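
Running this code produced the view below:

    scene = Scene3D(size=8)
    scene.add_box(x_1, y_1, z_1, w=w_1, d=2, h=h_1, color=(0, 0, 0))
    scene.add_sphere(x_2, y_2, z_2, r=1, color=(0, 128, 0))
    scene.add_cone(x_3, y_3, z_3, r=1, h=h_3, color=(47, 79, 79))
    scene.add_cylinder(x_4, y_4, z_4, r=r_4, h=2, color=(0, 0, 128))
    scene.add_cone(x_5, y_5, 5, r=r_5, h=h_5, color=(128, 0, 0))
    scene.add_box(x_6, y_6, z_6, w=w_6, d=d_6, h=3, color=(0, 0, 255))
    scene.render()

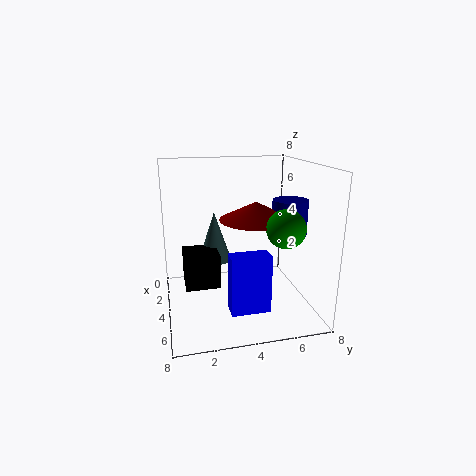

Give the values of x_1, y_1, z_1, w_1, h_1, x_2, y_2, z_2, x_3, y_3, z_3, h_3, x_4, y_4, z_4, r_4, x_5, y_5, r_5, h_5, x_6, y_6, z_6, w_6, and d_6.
x_1 = 2
y_1 = 1
z_1 = 1
w_1 = 2
h_1 = 2
x_2 = 6
y_2 = 6
z_2 = 5
x_3 = 2
y_3 = 3
z_3 = 2
h_3 = 3
x_4 = 4
y_4 = 7
z_4 = 4
r_4 = 1
x_5 = 4
y_5 = 5
r_5 = 2
h_5 = 1
x_6 = 6
y_6 = 3
z_6 = 1
w_6 = 1
d_6 = 2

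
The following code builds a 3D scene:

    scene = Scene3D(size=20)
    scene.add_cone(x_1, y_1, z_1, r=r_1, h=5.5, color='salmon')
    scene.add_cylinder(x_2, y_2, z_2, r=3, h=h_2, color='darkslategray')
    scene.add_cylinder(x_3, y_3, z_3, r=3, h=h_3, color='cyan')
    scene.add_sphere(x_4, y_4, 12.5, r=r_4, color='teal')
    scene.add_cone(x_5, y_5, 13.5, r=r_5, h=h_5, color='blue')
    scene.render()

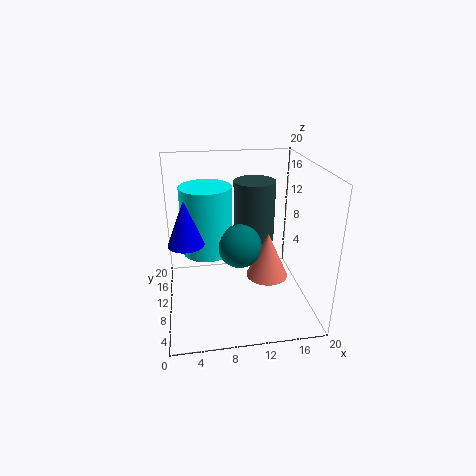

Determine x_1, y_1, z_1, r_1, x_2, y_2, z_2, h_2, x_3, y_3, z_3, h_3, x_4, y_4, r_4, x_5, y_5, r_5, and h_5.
x_1 = 12.5
y_1 = 3.5
z_1 = 8
r_1 = 2.5
x_2 = 13
y_2 = 13.5
z_2 = 8
h_2 = 9
x_3 = 5.5
y_3 = 5.5
z_3 = 11
h_3 = 8
x_4 = 9
y_4 = 3
r_4 = 2.5
x_5 = 3
y_5 = 2.5
r_5 = 2
h_5 = 5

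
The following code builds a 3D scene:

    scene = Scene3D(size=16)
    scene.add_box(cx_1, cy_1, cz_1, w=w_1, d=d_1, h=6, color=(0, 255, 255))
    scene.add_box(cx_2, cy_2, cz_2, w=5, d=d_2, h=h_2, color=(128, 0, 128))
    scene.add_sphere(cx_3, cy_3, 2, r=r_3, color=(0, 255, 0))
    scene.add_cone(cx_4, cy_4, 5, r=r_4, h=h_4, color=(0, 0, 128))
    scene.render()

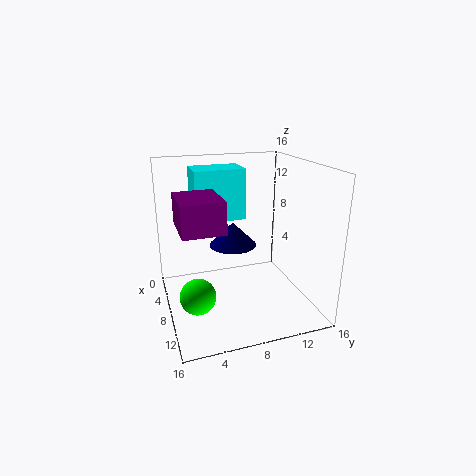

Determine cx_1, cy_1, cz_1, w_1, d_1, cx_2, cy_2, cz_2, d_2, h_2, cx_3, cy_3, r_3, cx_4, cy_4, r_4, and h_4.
cx_1 = 1; cy_1 = 4; cz_1 = 9; w_1 = 4; d_1 = 6; cx_2 = 9; cy_2 = 1; cz_2 = 11; d_2 = 4; h_2 = 3; cx_3 = 9; cy_3 = 3; r_3 = 2; cx_4 = 3; cy_4 = 9; r_4 = 3; h_4 = 3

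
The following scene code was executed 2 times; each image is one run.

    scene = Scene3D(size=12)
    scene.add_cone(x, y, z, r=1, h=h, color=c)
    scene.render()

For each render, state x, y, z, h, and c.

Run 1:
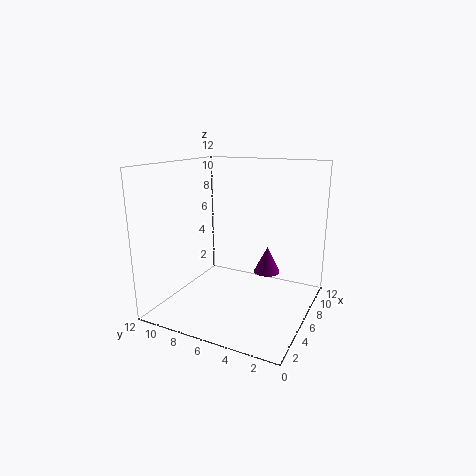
x = 5, y = 3, z = 4, h = 2, c = 'purple'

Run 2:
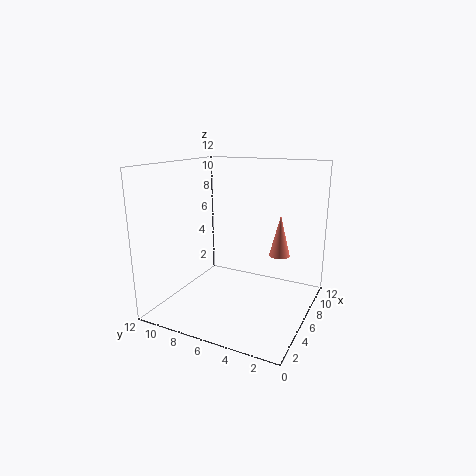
x = 11, y = 4, z = 3, h = 4, c = 'salmon'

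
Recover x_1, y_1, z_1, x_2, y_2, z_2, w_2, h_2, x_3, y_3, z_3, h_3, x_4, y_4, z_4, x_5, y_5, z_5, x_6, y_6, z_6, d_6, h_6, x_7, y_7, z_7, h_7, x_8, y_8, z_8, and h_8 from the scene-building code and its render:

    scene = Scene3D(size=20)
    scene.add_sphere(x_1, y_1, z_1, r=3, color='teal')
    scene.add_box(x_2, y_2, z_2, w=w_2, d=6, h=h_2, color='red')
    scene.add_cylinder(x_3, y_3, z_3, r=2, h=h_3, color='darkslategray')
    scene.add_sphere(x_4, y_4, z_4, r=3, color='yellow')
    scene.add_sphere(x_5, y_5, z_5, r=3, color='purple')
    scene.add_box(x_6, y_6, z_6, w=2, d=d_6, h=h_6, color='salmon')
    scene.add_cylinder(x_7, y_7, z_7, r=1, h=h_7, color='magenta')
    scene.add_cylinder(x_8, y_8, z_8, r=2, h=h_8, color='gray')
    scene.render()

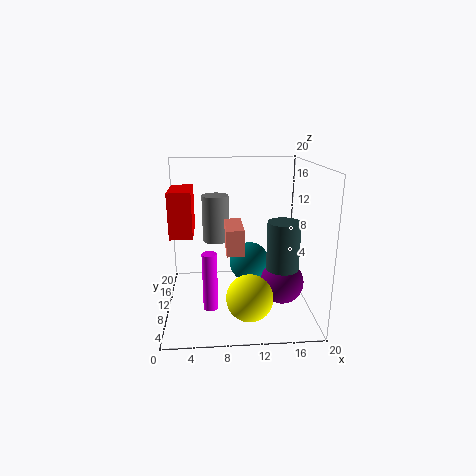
x_1 = 12; y_1 = 13; z_1 = 5; x_2 = 1; y_2 = 7; z_2 = 11; w_2 = 3; h_2 = 6; x_3 = 15; y_3 = 4; z_3 = 8; h_3 = 6; x_4 = 11; y_4 = 4; z_4 = 4; x_5 = 16; y_5 = 8; z_5 = 4; x_6 = 8; y_6 = 1; z_6 = 11; d_6 = 5; h_6 = 3; x_7 = 6; y_7 = 7; z_7 = 1; h_7 = 8; x_8 = 7; y_8 = 15; z_8 = 8; h_8 = 7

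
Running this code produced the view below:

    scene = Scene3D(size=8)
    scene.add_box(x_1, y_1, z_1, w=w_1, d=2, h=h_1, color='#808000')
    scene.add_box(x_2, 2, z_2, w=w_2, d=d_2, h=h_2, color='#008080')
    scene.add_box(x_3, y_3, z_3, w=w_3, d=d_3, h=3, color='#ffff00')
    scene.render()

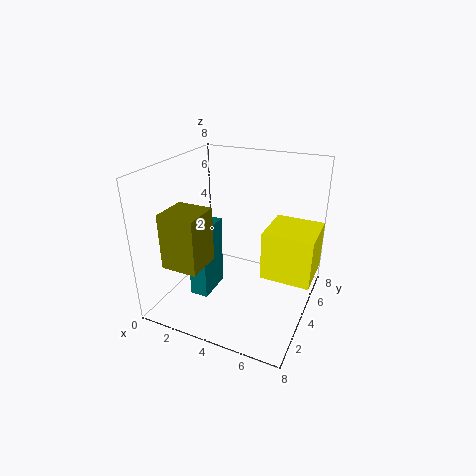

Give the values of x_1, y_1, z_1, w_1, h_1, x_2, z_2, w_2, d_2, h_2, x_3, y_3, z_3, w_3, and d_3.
x_1 = 1
y_1 = 1
z_1 = 3
w_1 = 2
h_1 = 3
x_2 = 2
z_2 = 1
w_2 = 1
d_2 = 2
h_2 = 4
x_3 = 5
y_3 = 5
z_3 = 1
w_3 = 3
d_3 = 3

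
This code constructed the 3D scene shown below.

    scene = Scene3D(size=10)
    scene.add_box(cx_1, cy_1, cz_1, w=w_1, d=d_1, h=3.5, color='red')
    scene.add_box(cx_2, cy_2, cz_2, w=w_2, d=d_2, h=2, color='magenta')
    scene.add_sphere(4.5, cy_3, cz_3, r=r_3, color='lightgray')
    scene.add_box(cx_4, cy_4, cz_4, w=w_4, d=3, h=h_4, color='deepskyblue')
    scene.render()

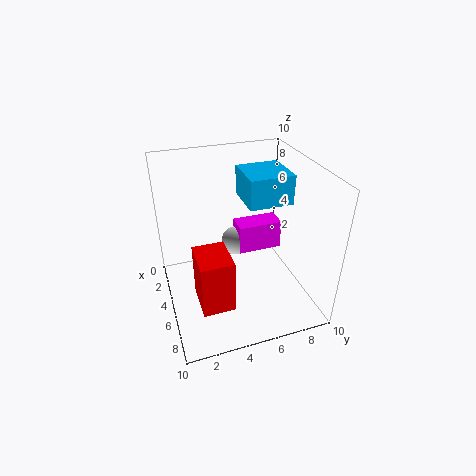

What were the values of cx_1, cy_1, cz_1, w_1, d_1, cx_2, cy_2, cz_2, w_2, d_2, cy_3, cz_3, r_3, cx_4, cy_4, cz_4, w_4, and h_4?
cx_1 = 6.5
cy_1 = 1.5
cz_1 = 2.5
w_1 = 2.5
d_1 = 2
cx_2 = 4
cy_2 = 5
cz_2 = 4
w_2 = 1.5
d_2 = 3
cy_3 = 5
cz_3 = 4.5
r_3 = 1
cx_4 = 3
cy_4 = 5.5
cz_4 = 7.5
w_4 = 3
h_4 = 2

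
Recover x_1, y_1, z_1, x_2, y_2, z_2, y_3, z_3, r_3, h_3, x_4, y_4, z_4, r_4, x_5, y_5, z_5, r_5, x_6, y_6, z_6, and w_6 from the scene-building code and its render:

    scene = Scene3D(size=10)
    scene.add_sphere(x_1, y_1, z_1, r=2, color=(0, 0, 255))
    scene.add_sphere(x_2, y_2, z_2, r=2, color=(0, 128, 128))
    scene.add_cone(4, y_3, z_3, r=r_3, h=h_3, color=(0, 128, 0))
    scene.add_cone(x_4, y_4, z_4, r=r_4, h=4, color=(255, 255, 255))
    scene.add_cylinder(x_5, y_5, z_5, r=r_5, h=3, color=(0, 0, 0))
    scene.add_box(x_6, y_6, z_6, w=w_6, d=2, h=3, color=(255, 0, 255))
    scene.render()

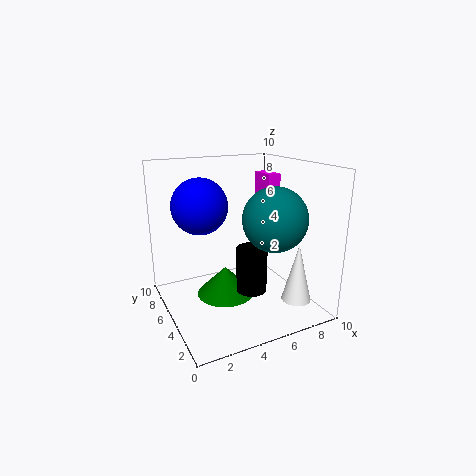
x_1 = 3
y_1 = 7
z_1 = 7
x_2 = 6
y_2 = 2
z_2 = 7
y_3 = 5
z_3 = 1
r_3 = 2
h_3 = 2
x_4 = 8
y_4 = 2
z_4 = 1
r_4 = 1
x_5 = 5
y_5 = 3
z_5 = 2
r_5 = 1
x_6 = 8
y_6 = 6
z_6 = 6
w_6 = 1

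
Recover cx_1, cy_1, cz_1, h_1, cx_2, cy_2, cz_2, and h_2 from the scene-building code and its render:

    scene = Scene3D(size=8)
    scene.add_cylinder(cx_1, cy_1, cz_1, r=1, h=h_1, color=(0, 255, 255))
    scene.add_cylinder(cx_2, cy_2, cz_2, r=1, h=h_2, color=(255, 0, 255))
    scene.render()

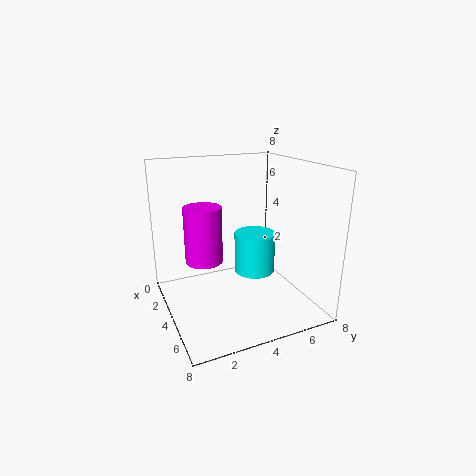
cx_1 = 6; cy_1 = 4; cz_1 = 3; h_1 = 2; cx_2 = 4; cy_2 = 2; cz_2 = 3; h_2 = 3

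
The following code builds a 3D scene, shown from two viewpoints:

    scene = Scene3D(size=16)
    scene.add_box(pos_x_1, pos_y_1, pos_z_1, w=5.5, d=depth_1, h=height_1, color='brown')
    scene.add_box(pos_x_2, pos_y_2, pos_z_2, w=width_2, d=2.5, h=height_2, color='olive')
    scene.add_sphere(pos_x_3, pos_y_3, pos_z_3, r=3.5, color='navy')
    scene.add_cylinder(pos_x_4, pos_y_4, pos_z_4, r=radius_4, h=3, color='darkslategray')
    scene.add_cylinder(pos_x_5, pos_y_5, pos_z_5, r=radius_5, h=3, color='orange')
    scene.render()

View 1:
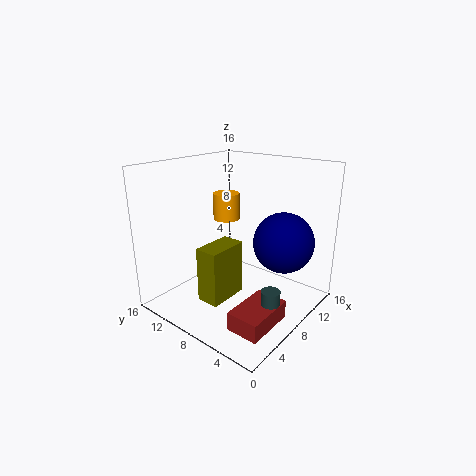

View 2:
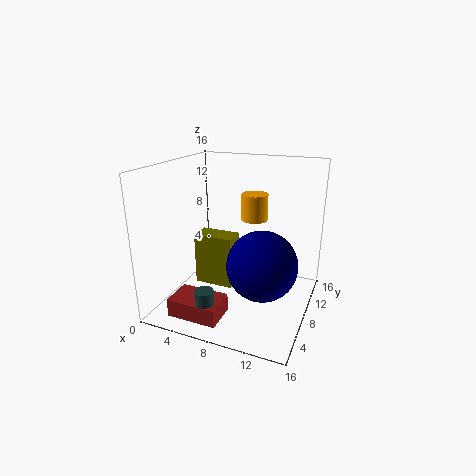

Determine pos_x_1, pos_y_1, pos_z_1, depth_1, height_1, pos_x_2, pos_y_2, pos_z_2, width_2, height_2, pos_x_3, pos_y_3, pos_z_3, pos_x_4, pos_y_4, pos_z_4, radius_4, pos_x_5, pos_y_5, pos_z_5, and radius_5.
pos_x_1 = 2.5
pos_y_1 = 1.5
pos_z_1 = 0.5
depth_1 = 3.5
height_1 = 2
pos_x_2 = 3
pos_y_2 = 7
pos_z_2 = 2
width_2 = 4.5
height_2 = 6
pos_x_3 = 12
pos_y_3 = 4.5
pos_z_3 = 7
pos_x_4 = 6.5
pos_y_4 = 2.5
pos_z_4 = 1
radius_4 = 1
pos_x_5 = 9
pos_y_5 = 10.5
pos_z_5 = 9.5
radius_5 = 1.5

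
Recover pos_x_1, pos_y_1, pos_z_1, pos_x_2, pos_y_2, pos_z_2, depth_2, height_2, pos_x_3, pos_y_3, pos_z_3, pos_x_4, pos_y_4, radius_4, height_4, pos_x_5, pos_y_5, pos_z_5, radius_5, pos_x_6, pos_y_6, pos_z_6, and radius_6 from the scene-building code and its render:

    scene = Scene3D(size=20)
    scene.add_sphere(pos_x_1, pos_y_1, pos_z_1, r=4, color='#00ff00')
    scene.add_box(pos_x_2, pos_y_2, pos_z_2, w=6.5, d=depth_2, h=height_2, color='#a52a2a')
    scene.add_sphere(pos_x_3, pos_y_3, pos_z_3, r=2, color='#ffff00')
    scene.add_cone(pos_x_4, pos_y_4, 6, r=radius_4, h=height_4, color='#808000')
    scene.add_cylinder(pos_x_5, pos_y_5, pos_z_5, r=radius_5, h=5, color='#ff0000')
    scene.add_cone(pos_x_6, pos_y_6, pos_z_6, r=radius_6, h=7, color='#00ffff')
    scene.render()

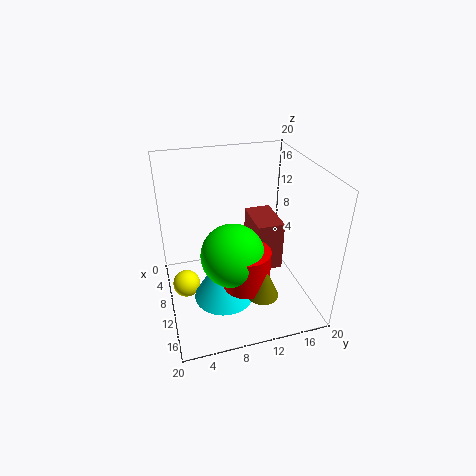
pos_x_1 = 14.5; pos_y_1 = 8; pos_z_1 = 10.5; pos_x_2 = 3.5; pos_y_2 = 13; pos_z_2 = 3.5; depth_2 = 4; height_2 = 7.5; pos_x_3 = 8; pos_y_3 = 2.5; pos_z_3 = 2; pos_x_4 = 17.5; pos_y_4 = 11; radius_4 = 2; height_4 = 4.5; pos_x_5 = 15.5; pos_y_5 = 9.5; pos_z_5 = 6.5; radius_5 = 3; pos_x_6 = 13.5; pos_y_6 = 7; pos_z_6 = 3.5; radius_6 = 4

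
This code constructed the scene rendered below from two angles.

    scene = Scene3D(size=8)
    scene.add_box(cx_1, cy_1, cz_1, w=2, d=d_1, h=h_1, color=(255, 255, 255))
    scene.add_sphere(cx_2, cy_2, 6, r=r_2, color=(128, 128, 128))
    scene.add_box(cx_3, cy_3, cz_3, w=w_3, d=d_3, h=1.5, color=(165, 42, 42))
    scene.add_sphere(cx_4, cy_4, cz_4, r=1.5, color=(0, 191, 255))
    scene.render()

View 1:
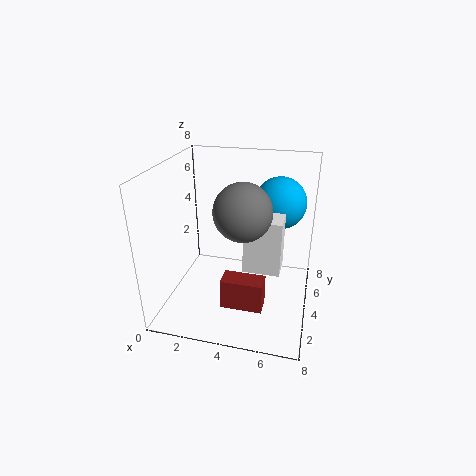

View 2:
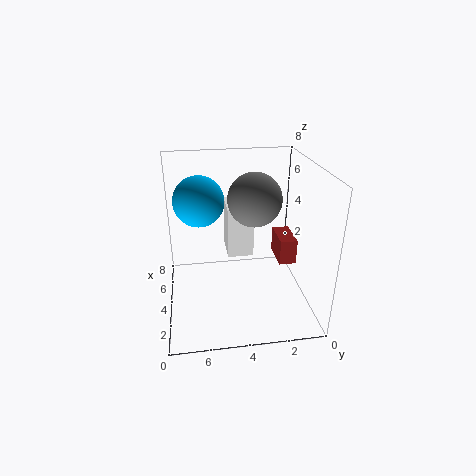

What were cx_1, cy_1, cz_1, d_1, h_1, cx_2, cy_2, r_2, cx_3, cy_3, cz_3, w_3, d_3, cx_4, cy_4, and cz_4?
cx_1 = 4.5
cy_1 = 3
cz_1 = 2.5
d_1 = 1.5
h_1 = 3
cx_2 = 4.5
cy_2 = 3
r_2 = 1.5
cx_3 = 4
cy_3 = 0.5
cz_3 = 2
w_3 = 2
d_3 = 1
cx_4 = 6
cy_4 = 6
cz_4 = 5.5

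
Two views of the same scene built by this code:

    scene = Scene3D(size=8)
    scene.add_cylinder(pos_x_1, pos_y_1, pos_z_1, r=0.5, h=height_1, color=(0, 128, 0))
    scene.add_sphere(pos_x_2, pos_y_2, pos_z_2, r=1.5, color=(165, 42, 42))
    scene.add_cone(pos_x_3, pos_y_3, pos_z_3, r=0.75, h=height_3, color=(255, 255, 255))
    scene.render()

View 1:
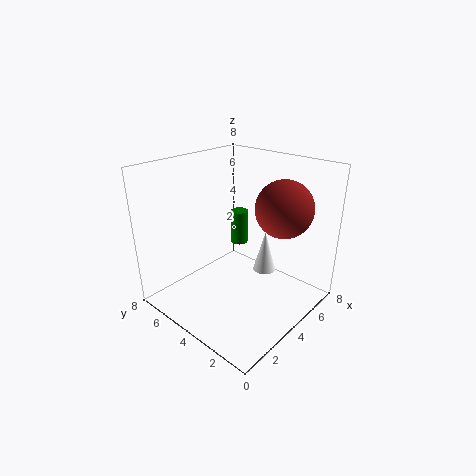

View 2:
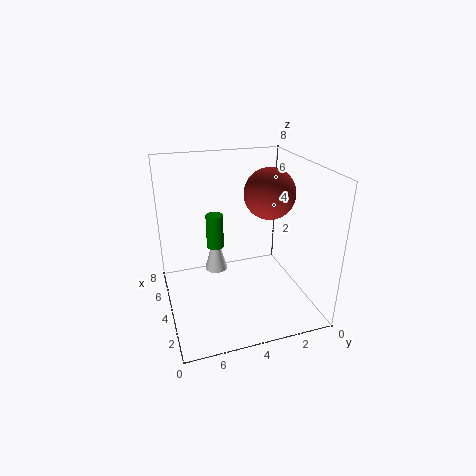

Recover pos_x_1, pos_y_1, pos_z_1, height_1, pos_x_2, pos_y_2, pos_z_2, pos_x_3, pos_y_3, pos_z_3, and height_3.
pos_x_1 = 5.25; pos_y_1 = 5; pos_z_1 = 3; height_1 = 2; pos_x_2 = 5; pos_y_2 = 1.75; pos_z_2 = 6; pos_x_3 = 7.25; pos_y_3 = 4.5; pos_z_3 = 0.25; height_3 = 2.75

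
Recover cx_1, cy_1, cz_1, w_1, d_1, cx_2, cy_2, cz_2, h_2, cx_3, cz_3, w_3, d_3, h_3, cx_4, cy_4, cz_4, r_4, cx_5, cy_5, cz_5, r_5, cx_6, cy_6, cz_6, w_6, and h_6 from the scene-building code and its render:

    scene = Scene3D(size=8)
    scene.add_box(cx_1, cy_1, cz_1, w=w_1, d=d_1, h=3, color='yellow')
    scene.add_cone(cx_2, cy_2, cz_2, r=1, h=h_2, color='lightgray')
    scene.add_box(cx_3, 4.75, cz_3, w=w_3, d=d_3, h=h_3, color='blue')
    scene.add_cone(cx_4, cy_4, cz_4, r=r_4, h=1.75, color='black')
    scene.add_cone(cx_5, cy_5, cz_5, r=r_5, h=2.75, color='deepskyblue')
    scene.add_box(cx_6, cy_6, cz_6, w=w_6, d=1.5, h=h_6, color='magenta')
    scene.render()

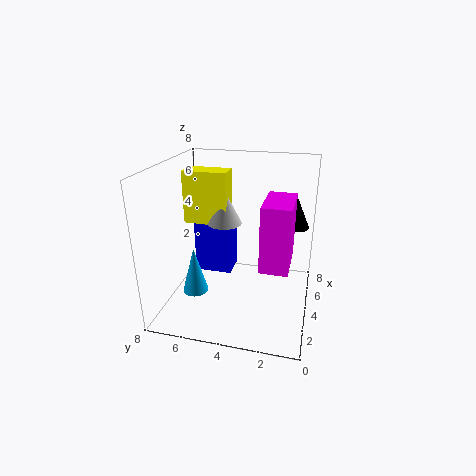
cx_1 = 4.25; cy_1 = 4.75; cz_1 = 4.5; w_1 = 1.25; d_1 = 2.5; cx_2 = 4.75; cy_2 = 5; cz_2 = 4.5; h_2 = 2; cx_3 = 5; cz_3 = 1; w_3 = 1.75; d_3 = 2.25; h_3 = 3.25; cx_4 = 5.75; cy_4 = 1; cz_4 = 4.25; r_4 = 0.75; cx_5 = 3.5; cy_5 = 6.5; cz_5 = 0.5; r_5 = 0.75; cx_6 = 2.25; cy_6 = 1; cz_6 = 3; w_6 = 2.75; h_6 = 3.5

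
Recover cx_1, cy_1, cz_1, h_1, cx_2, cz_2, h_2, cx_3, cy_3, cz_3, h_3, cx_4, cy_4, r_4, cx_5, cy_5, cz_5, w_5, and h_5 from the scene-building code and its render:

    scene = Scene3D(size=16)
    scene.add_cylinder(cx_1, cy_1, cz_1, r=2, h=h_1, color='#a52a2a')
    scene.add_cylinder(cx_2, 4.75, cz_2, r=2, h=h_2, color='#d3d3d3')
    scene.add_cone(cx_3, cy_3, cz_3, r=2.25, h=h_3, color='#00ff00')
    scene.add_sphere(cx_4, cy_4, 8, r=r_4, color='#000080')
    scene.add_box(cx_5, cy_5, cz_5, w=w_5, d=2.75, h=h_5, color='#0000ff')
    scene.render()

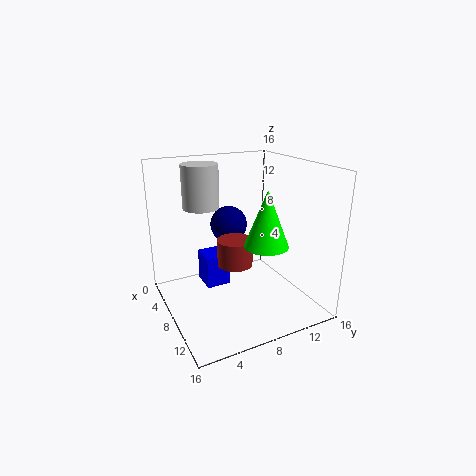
cx_1 = 7.75; cy_1 = 7.75; cz_1 = 4.75; h_1 = 3; cx_2 = 5.5; cz_2 = 11.25; h_2 = 4.75; cx_3 = 12.25; cy_3 = 9; cz_3 = 8.5; h_3 = 5.75; cx_4 = 3.5; cy_4 = 9; r_4 = 2.25; cx_5 = 3.75; cy_5 = 4.75; cz_5 = 1.75; w_5 = 3; h_5 = 3.75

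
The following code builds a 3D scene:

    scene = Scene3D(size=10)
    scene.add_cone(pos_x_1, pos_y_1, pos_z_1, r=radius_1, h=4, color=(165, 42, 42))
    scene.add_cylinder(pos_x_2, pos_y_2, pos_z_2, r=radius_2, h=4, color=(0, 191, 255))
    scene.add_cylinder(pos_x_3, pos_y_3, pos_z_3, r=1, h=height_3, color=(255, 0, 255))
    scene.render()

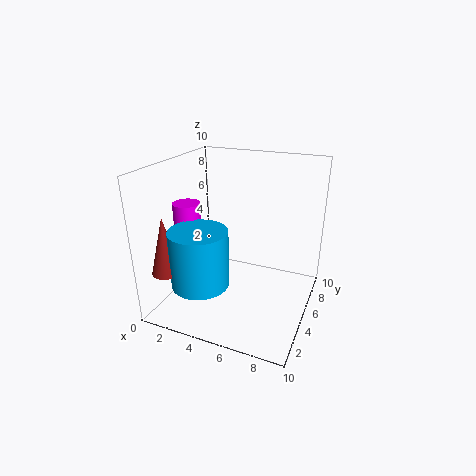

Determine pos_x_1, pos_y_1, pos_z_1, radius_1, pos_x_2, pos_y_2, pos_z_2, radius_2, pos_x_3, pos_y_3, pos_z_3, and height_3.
pos_x_1 = 1
pos_y_1 = 2
pos_z_1 = 3
radius_1 = 1
pos_x_2 = 3
pos_y_2 = 3
pos_z_2 = 2
radius_2 = 2
pos_x_3 = 1
pos_y_3 = 5
pos_z_3 = 5
height_3 = 2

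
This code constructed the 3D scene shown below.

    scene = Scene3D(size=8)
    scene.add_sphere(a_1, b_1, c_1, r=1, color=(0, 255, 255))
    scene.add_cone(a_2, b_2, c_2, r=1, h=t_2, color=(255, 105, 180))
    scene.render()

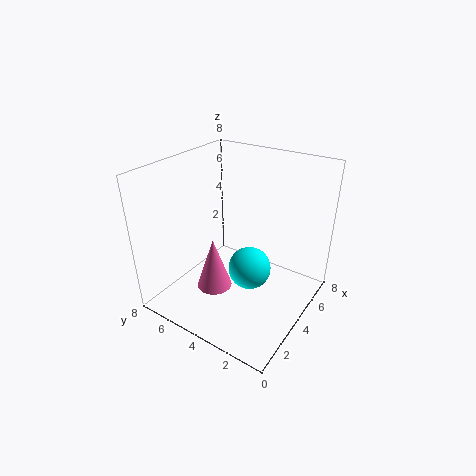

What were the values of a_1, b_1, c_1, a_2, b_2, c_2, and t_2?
a_1 = 2
b_1 = 2
c_1 = 4
a_2 = 3
b_2 = 5
c_2 = 1
t_2 = 3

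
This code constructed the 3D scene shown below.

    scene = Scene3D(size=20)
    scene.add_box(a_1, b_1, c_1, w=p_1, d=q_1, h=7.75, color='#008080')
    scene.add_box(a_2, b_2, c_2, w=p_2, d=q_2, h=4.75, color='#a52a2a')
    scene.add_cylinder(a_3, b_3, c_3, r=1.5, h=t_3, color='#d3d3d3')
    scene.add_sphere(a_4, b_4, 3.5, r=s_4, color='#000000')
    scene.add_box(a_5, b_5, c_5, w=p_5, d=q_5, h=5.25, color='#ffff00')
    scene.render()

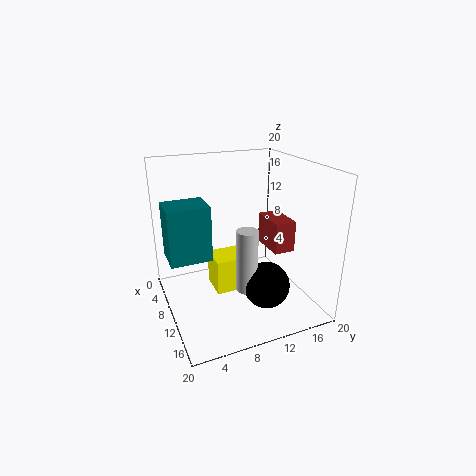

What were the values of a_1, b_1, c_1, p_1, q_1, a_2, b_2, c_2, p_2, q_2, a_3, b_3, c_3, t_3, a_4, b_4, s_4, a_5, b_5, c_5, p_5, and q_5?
a_1 = 5.25
b_1 = 0.5
c_1 = 7.25
p_1 = 4.75
q_1 = 5.75
a_2 = 4.5
b_2 = 16
c_2 = 6.25
p_2 = 5.75
q_2 = 3.25
a_3 = 12
b_3 = 10.5
c_3 = 2.75
t_3 = 9
a_4 = 13.25
b_4 = 13
s_4 = 3.25
a_5 = 4.5
b_5 = 7.25
c_5 = 0.75
p_5 = 4.5
q_5 = 5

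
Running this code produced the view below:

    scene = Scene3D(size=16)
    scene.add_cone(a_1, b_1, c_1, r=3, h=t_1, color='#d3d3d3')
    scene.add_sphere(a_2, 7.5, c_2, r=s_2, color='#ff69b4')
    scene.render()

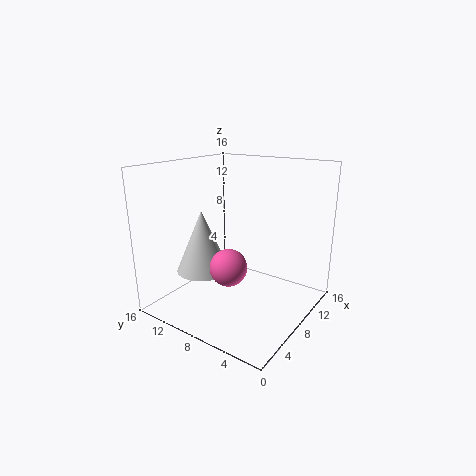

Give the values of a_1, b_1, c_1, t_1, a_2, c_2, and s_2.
a_1 = 6; b_1 = 11.5; c_1 = 4; t_1 = 7; a_2 = 5.5; c_2 = 5.5; s_2 = 2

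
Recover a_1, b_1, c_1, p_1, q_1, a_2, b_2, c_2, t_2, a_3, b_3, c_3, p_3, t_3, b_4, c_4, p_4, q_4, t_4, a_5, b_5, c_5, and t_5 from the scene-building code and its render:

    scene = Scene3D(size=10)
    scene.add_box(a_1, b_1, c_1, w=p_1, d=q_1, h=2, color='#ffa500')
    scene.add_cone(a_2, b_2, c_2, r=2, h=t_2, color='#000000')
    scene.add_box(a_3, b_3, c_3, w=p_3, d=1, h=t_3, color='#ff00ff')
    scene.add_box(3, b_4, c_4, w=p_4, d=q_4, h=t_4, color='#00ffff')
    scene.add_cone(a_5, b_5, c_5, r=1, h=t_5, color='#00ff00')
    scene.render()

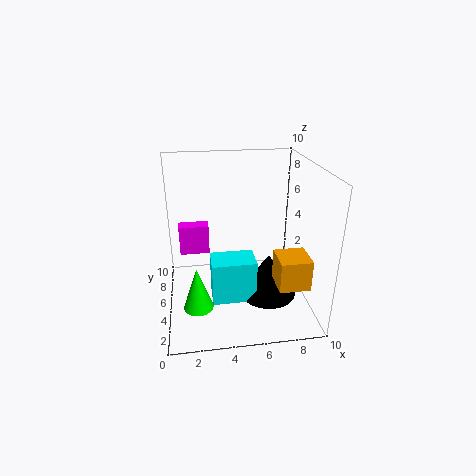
a_1 = 7, b_1 = 1, c_1 = 3, p_1 = 2, q_1 = 2, a_2 = 7, b_2 = 4, c_2 = 1, t_2 = 3, a_3 = 1, b_3 = 5, c_3 = 4, p_3 = 2, t_3 = 2, b_4 = 3, c_4 = 1, p_4 = 3, q_4 = 2, t_4 = 3, a_5 = 2, b_5 = 3, c_5 = 1, t_5 = 3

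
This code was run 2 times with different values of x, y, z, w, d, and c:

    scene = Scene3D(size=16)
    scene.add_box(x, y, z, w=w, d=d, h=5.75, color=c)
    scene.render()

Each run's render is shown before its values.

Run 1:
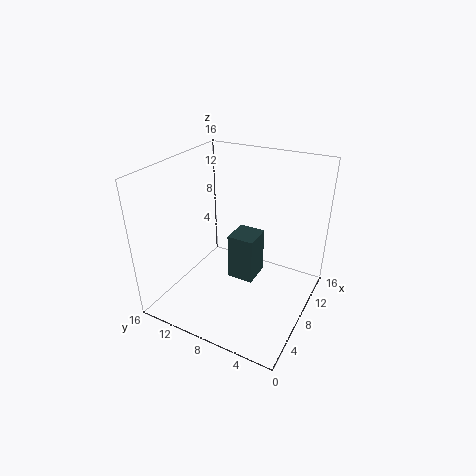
x = 9.5
y = 7
z = 1
w = 3.5
d = 3.25
c = 'darkslategray'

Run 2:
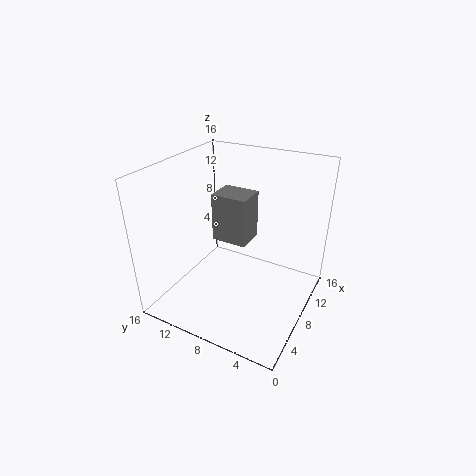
x = 9
y = 7.75
z = 6.25
w = 3.5
d = 4.25
c = 'gray'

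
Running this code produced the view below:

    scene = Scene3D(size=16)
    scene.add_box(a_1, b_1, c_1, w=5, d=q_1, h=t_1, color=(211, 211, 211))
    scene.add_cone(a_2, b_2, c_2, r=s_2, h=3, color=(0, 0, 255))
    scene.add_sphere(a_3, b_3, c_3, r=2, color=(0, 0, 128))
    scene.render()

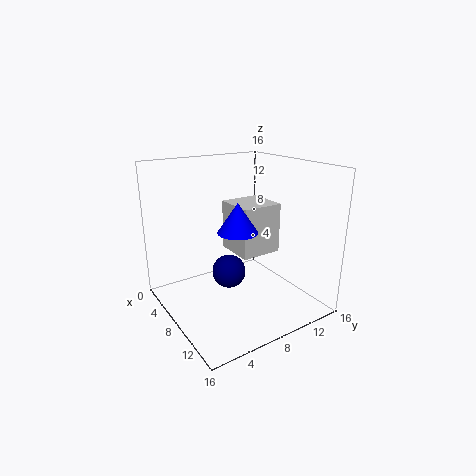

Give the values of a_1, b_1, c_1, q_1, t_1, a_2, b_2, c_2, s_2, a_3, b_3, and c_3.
a_1 = 3; b_1 = 9; c_1 = 5; q_1 = 5; t_1 = 6; a_2 = 11; b_2 = 6; c_2 = 10; s_2 = 2; a_3 = 6; b_3 = 8; c_3 = 3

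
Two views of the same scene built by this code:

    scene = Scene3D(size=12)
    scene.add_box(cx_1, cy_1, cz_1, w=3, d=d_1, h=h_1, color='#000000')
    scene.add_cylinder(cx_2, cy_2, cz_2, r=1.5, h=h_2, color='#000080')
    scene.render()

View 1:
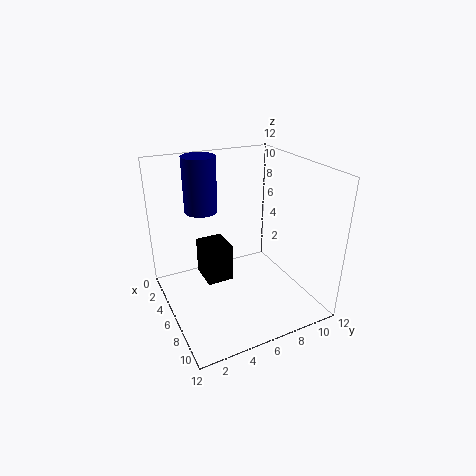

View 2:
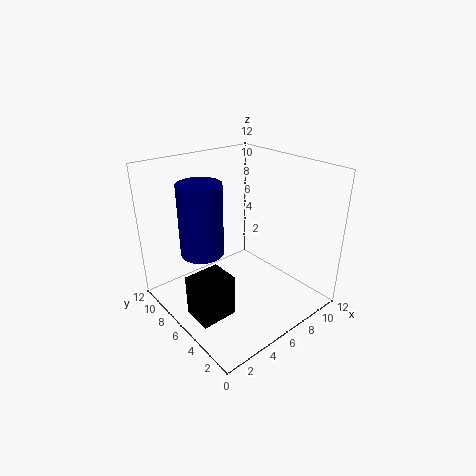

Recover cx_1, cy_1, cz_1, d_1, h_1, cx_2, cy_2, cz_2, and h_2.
cx_1 = 1, cy_1 = 4, cz_1 = 0.5, d_1 = 2.5, h_1 = 3.5, cx_2 = 1.5, cy_2 = 4.5, cz_2 = 7, h_2 = 5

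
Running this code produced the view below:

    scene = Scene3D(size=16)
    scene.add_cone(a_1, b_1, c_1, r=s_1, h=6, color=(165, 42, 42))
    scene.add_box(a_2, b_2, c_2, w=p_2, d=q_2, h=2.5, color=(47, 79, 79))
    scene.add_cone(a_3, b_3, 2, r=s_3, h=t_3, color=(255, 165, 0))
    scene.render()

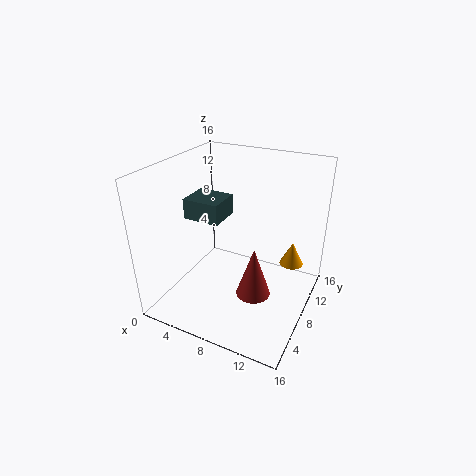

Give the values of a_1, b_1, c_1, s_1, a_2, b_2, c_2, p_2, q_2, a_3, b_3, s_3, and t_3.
a_1 = 10
b_1 = 8
c_1 = 1
s_1 = 2
a_2 = 0.5
b_2 = 8.5
c_2 = 8.5
p_2 = 4.5
q_2 = 4
a_3 = 12.5
b_3 = 14.5
s_3 = 1.5
t_3 = 3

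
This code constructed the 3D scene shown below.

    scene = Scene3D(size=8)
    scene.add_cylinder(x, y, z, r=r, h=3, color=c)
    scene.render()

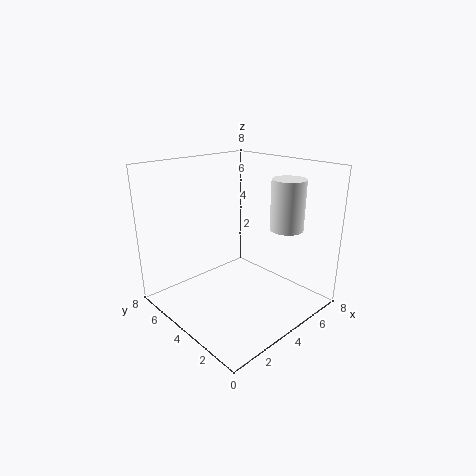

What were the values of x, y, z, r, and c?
x = 7, y = 3, z = 4, r = 1, c = 'white'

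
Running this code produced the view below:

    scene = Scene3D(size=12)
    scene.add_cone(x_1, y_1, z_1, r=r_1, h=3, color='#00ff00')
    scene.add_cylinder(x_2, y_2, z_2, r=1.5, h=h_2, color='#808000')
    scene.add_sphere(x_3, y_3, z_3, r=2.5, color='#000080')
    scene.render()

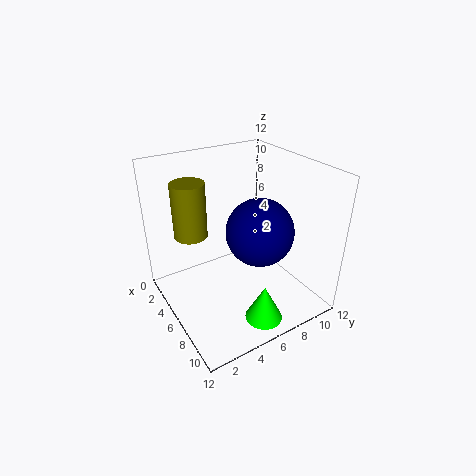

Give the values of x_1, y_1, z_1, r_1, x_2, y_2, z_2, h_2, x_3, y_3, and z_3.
x_1 = 10; y_1 = 6; z_1 = 0.5; r_1 = 1.5; x_2 = 2; y_2 = 3.5; z_2 = 5; h_2 = 5; x_3 = 9; y_3 = 6; z_3 = 8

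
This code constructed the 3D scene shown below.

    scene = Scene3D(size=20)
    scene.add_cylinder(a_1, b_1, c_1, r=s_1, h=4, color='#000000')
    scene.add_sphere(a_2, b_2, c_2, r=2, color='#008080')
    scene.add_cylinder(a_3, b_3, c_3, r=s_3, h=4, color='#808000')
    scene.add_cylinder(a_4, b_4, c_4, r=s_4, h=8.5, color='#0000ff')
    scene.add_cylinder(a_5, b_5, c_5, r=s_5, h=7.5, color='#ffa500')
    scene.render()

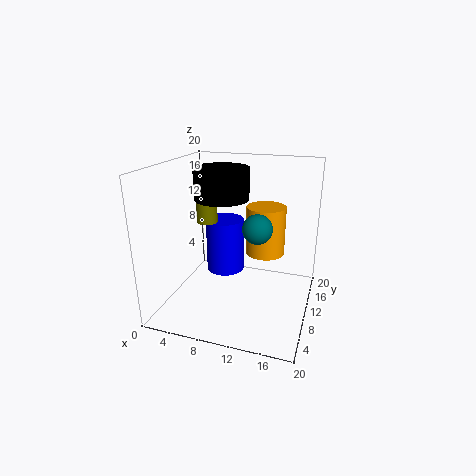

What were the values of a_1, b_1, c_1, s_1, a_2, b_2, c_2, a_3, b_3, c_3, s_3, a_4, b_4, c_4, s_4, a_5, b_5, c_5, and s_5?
a_1 = 8.5
b_1 = 8
c_1 = 16
s_1 = 3.5
a_2 = 13
b_2 = 9
c_2 = 12
a_3 = 5
b_3 = 11
c_3 = 11.5
s_3 = 1.5
a_4 = 6
b_4 = 15.5
c_4 = 2
s_4 = 3
a_5 = 12.5
b_5 = 16
c_5 = 5.5
s_5 = 3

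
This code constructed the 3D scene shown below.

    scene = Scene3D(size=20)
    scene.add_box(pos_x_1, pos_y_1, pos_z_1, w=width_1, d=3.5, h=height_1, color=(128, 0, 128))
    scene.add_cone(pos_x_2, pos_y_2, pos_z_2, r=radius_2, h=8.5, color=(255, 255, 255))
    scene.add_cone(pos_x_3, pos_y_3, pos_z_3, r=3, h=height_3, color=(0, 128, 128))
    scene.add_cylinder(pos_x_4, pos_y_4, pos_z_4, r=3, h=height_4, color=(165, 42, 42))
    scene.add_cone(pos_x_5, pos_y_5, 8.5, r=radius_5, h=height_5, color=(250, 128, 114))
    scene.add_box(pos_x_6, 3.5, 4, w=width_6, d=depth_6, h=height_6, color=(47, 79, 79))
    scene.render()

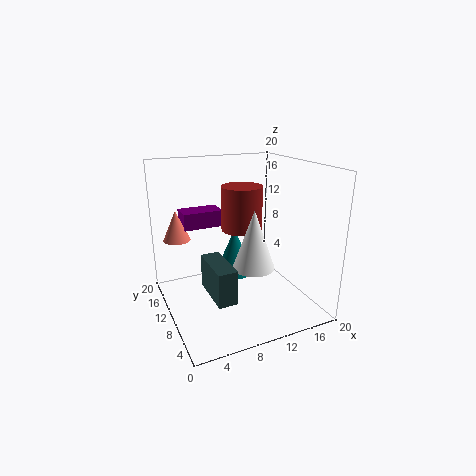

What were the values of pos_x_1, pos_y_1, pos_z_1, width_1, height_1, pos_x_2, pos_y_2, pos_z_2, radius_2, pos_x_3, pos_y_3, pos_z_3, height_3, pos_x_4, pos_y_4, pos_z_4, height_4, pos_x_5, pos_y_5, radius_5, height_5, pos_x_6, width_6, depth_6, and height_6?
pos_x_1 = 4, pos_y_1 = 15.5, pos_z_1 = 10, width_1 = 6, height_1 = 2.5, pos_x_2 = 12, pos_y_2 = 9, pos_z_2 = 5.5, radius_2 = 3, pos_x_3 = 11.5, pos_y_3 = 14.5, pos_z_3 = 2.5, height_3 = 7, pos_x_4 = 12, pos_y_4 = 13, pos_z_4 = 10, height_4 = 6.5, pos_x_5 = 3, pos_y_5 = 16.5, radius_5 = 2, height_5 = 4.5, pos_x_6 = 4.5, width_6 = 2.5, depth_6 = 6.5, height_6 = 4.5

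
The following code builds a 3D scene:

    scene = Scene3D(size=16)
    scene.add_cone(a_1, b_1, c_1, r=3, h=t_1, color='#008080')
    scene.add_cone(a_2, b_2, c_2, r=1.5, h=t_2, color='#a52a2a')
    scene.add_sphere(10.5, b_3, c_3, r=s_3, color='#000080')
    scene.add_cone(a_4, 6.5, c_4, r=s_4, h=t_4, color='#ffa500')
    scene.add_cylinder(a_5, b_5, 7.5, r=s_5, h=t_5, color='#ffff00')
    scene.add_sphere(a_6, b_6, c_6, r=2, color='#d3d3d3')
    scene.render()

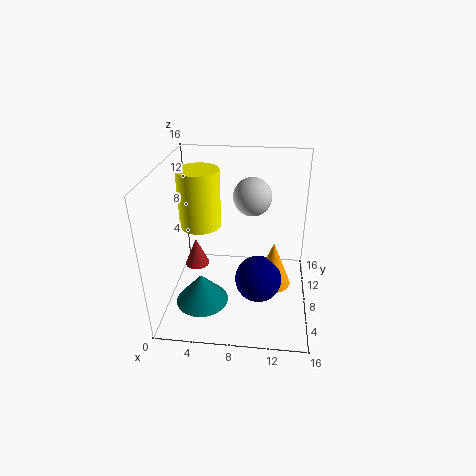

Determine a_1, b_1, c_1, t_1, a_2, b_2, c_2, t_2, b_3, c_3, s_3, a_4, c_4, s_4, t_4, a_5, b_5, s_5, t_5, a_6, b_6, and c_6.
a_1 = 4
b_1 = 6
c_1 = 0.5
t_1 = 3.5
a_2 = 2.5
b_2 = 10.5
c_2 = 2.5
t_2 = 3.5
b_3 = 5.5
c_3 = 4.5
s_3 = 2.5
a_4 = 12
c_4 = 3.5
s_4 = 2
t_4 = 5
a_5 = 3
b_5 = 11.5
s_5 = 2.5
t_5 = 7
a_6 = 9.5
b_6 = 8
c_6 = 13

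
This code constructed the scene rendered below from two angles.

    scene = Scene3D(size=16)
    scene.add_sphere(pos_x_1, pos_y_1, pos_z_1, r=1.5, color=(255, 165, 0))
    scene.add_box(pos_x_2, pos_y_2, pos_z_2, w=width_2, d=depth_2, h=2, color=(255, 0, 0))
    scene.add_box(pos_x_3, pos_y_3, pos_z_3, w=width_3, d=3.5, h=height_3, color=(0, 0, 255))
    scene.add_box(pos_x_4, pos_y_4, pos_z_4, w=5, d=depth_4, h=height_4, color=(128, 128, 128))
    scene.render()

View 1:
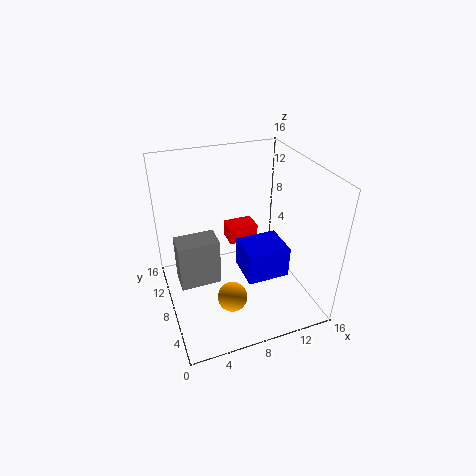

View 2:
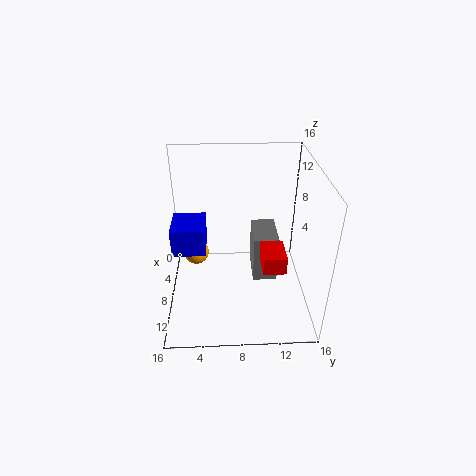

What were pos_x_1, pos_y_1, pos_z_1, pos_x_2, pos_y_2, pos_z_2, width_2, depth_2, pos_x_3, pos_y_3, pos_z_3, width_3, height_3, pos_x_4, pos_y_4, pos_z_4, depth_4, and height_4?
pos_x_1 = 5.5
pos_y_1 = 3
pos_z_1 = 4.5
pos_x_2 = 8
pos_y_2 = 10.5
pos_z_2 = 5.5
width_2 = 3.5
depth_2 = 2.5
pos_x_3 = 6.5
pos_y_3 = 1
pos_z_3 = 7.5
width_3 = 4
height_3 = 3
pos_x_4 = 1.5
pos_y_4 = 10
pos_z_4 = 0.5
depth_4 = 3
height_4 = 6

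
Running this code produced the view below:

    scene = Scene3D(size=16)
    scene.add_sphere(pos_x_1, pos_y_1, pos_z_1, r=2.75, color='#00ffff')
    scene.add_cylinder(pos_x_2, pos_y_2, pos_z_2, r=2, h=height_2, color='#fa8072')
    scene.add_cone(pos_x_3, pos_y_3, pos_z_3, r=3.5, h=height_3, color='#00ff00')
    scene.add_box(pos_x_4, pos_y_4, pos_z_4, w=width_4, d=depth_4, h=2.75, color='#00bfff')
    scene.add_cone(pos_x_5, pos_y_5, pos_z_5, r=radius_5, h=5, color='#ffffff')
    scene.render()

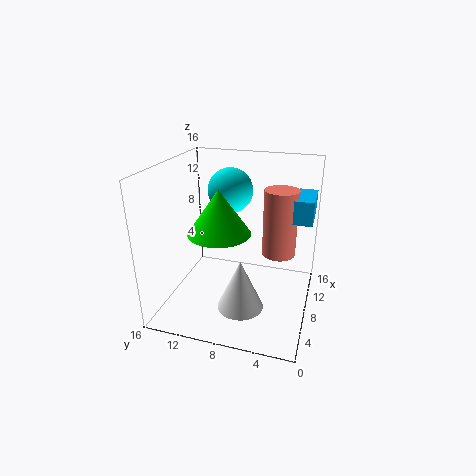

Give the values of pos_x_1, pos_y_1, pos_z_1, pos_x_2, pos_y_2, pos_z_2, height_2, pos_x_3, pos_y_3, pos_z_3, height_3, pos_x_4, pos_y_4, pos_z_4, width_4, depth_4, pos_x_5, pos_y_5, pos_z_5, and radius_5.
pos_x_1 = 13, pos_y_1 = 10.5, pos_z_1 = 11.75, pos_x_2 = 11.75, pos_y_2 = 4, pos_z_2 = 4.75, height_2 = 8, pos_x_3 = 7.5, pos_y_3 = 10, pos_z_3 = 8.5, height_3 = 5, pos_x_4 = 10.5, pos_y_4 = 0.25, pos_z_4 = 9.25, width_4 = 5, depth_4 = 2.25, pos_x_5 = 2.25, pos_y_5 = 6, pos_z_5 = 3.5, radius_5 = 2.25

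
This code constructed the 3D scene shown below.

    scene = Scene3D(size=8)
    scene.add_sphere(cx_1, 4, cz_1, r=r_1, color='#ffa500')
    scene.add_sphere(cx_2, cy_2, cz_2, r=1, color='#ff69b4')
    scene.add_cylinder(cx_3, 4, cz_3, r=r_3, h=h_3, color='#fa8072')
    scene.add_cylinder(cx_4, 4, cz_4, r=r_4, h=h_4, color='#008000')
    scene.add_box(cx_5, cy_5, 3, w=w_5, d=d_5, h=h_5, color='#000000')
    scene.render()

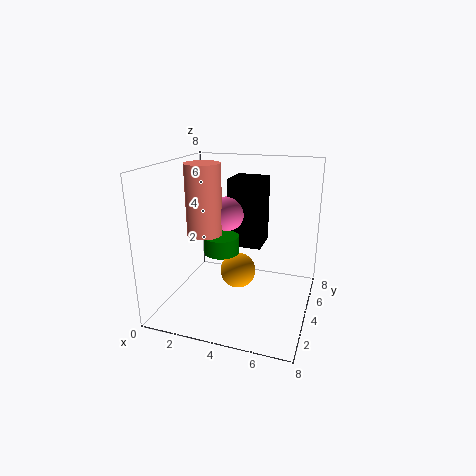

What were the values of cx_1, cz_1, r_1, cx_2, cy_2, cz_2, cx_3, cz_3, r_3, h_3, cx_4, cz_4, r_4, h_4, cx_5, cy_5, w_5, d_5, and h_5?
cx_1 = 4, cz_1 = 2, r_1 = 1, cx_2 = 3, cy_2 = 5, cz_2 = 5, cx_3 = 2, cz_3 = 4, r_3 = 1, h_3 = 4, cx_4 = 3, cz_4 = 3, r_4 = 1, h_4 = 1, cx_5 = 3, cy_5 = 5, w_5 = 2, d_5 = 2, h_5 = 4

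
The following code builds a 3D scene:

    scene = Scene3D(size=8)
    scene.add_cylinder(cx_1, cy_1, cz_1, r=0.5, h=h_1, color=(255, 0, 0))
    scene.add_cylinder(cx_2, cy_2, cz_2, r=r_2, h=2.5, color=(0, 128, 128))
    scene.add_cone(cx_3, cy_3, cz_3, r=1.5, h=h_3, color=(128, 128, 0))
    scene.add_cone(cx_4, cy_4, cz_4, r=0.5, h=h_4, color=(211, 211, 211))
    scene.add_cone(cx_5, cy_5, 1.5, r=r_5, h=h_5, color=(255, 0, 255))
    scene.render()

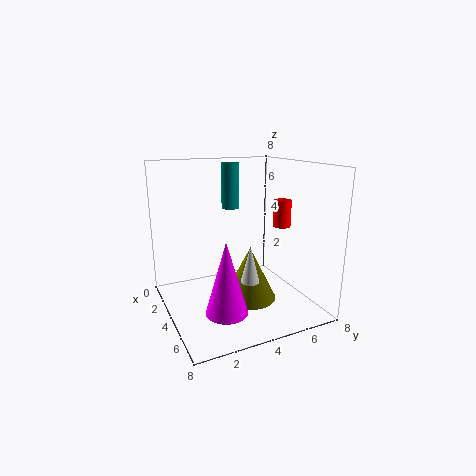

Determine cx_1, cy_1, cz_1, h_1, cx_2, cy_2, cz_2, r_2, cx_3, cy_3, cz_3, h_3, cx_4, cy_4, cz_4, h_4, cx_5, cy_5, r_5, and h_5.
cx_1 = 4.5; cy_1 = 6.5; cz_1 = 4.5; h_1 = 1.5; cx_2 = 3; cy_2 = 4; cz_2 = 5.5; r_2 = 0.5; cx_3 = 4.5; cy_3 = 4.5; cz_3 = 0.5; h_3 = 3; cx_4 = 5.5; cy_4 = 4; cz_4 = 2; h_4 = 2; cx_5 = 7; cy_5 = 2; r_5 = 1; h_5 = 3.5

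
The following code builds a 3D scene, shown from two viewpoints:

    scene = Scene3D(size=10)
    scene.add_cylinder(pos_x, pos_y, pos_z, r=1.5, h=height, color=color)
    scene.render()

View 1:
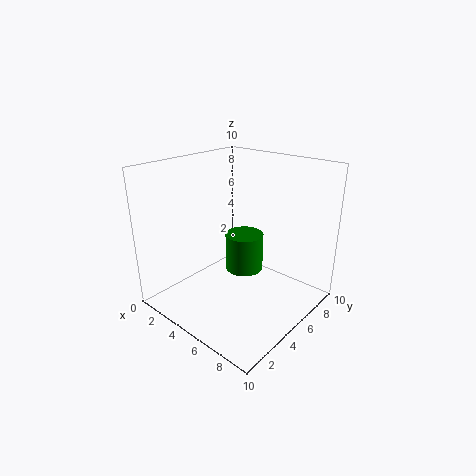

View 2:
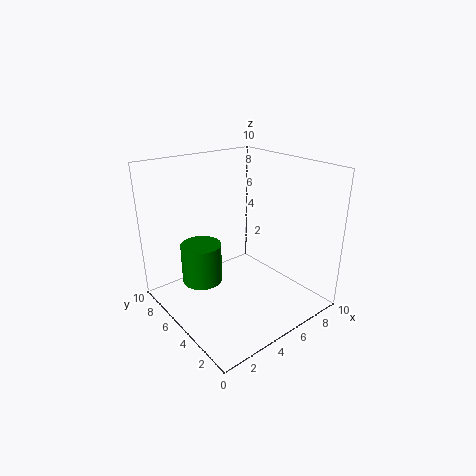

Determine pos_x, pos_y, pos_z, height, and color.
pos_x = 3.5, pos_y = 7.5, pos_z = 1, height = 3, color = 'green'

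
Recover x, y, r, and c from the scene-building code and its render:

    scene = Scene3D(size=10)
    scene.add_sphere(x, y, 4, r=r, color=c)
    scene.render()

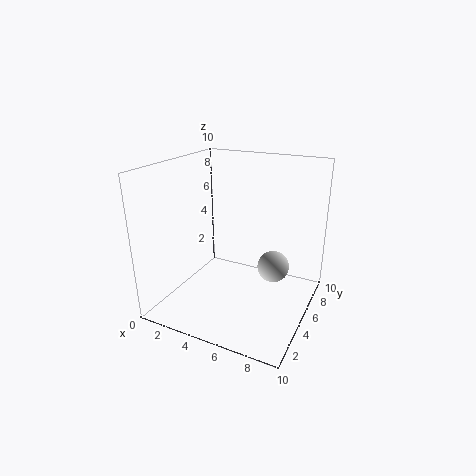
x = 8, y = 4, r = 1, c = 'lightgray'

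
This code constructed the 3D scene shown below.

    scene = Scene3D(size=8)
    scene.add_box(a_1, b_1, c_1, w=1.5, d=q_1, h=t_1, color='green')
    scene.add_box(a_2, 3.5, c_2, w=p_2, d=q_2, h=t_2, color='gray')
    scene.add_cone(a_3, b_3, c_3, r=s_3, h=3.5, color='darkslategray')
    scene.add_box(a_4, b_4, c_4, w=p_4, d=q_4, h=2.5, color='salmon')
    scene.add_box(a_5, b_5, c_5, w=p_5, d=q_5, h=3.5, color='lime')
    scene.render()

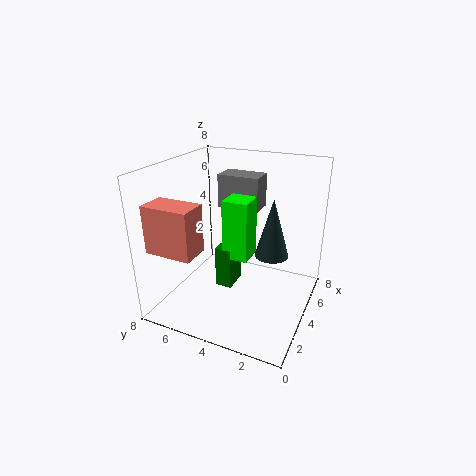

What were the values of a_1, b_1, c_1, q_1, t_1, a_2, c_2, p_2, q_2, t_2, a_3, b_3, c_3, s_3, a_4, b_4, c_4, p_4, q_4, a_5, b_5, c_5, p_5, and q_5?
a_1 = 4; b_1 = 4.5; c_1 = 0.5; q_1 = 1; t_1 = 2.5; a_2 = 5.5; c_2 = 5; p_2 = 1.5; q_2 = 2.5; t_2 = 2; a_3 = 5.5; b_3 = 2.5; c_3 = 2.5; s_3 = 1; a_4 = 0.5; b_4 = 5; c_4 = 4; p_4 = 1.5; q_4 = 2.5; a_5 = 4; b_5 = 3.5; c_5 = 2.5; p_5 = 1.5; q_5 = 1.5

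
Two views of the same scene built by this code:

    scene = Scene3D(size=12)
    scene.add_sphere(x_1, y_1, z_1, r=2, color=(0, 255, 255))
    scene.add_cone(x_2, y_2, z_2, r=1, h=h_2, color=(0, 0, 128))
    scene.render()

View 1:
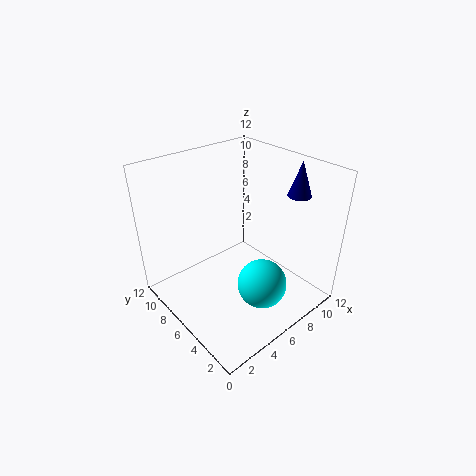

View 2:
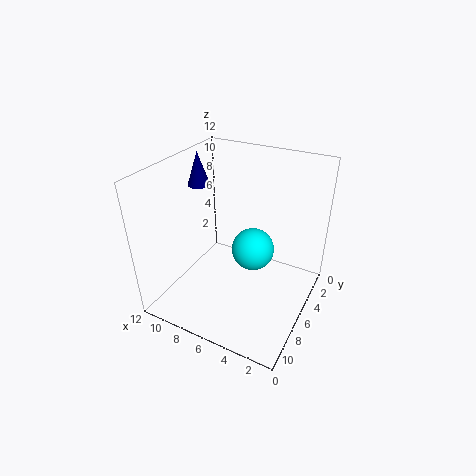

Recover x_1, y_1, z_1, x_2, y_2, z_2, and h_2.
x_1 = 6, y_1 = 3, z_1 = 3, x_2 = 11, y_2 = 4, z_2 = 9, h_2 = 3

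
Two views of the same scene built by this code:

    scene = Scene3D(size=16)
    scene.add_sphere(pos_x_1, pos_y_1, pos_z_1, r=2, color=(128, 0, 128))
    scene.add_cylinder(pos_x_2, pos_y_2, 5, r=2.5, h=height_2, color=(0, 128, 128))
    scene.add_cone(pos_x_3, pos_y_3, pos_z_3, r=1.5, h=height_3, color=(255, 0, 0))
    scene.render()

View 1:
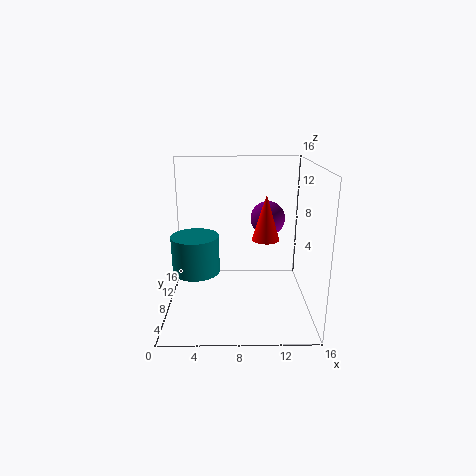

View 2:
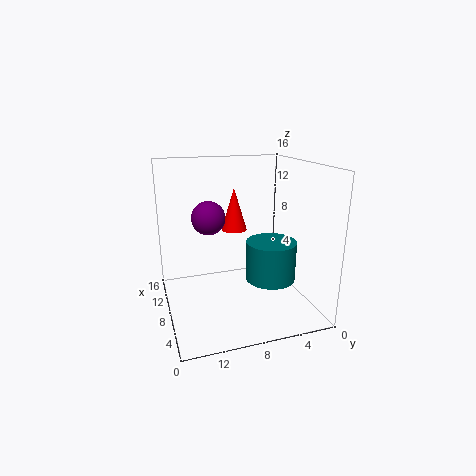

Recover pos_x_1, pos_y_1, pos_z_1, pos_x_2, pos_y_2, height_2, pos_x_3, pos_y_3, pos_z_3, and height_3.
pos_x_1 = 11.5, pos_y_1 = 10.5, pos_z_1 = 9.5, pos_x_2 = 3.5, pos_y_2 = 6, height_2 = 4, pos_x_3 = 11, pos_y_3 = 7.5, pos_z_3 = 8, height_3 = 5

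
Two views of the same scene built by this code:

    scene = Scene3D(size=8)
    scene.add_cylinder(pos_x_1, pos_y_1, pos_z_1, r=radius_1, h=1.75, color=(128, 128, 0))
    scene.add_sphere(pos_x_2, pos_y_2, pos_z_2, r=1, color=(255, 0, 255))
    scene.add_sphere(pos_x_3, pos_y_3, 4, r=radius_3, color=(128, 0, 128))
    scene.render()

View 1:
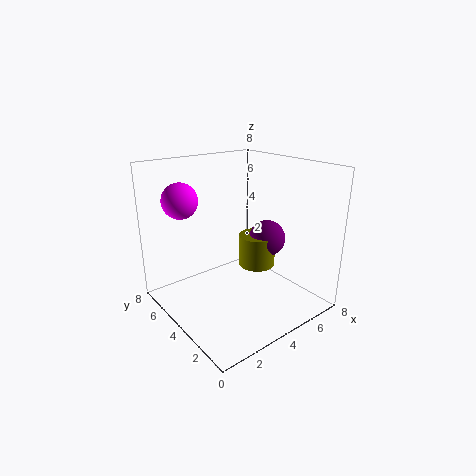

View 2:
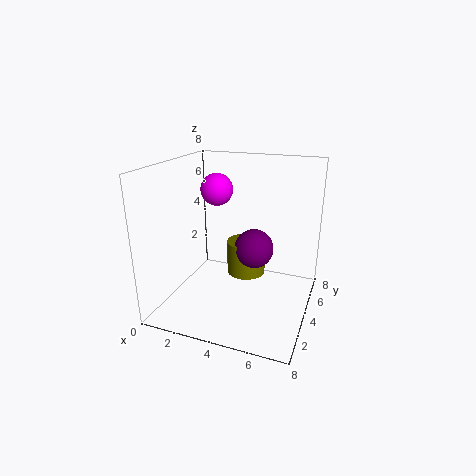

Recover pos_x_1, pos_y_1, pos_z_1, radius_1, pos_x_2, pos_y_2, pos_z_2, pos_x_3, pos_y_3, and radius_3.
pos_x_1 = 4.75
pos_y_1 = 3.25
pos_z_1 = 2.5
radius_1 = 1
pos_x_2 = 1.75
pos_y_2 = 6.25
pos_z_2 = 6
pos_x_3 = 5.25
pos_y_3 = 3
radius_3 = 1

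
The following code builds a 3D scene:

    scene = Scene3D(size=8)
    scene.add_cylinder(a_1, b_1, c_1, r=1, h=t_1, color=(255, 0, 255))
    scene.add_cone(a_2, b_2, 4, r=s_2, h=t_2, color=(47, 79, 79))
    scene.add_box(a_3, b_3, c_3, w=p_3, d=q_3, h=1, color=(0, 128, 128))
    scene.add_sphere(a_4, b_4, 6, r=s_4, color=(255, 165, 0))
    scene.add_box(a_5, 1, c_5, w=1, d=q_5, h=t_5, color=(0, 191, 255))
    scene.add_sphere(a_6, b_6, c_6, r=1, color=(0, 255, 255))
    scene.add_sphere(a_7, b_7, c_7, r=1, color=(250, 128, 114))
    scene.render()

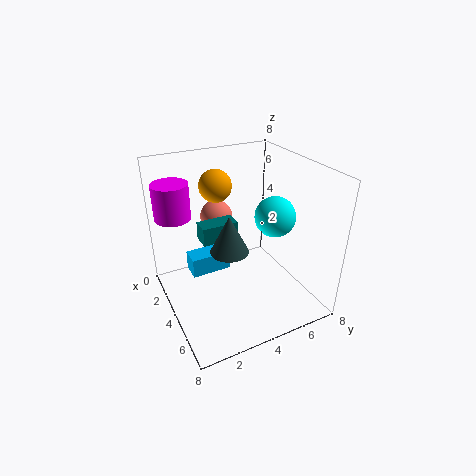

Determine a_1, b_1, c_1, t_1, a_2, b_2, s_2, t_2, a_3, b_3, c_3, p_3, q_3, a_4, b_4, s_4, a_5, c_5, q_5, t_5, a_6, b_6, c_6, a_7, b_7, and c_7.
a_1 = 2
b_1 = 1
c_1 = 5
t_1 = 2
a_2 = 5
b_2 = 3
s_2 = 1
t_2 = 2
a_3 = 3
b_3 = 2
c_3 = 4
p_3 = 1
q_3 = 2
a_4 = 1
b_4 = 4
s_4 = 1
a_5 = 4
c_5 = 3
q_5 = 2
t_5 = 1
a_6 = 6
b_6 = 5
c_6 = 6
a_7 = 1
b_7 = 4
c_7 = 4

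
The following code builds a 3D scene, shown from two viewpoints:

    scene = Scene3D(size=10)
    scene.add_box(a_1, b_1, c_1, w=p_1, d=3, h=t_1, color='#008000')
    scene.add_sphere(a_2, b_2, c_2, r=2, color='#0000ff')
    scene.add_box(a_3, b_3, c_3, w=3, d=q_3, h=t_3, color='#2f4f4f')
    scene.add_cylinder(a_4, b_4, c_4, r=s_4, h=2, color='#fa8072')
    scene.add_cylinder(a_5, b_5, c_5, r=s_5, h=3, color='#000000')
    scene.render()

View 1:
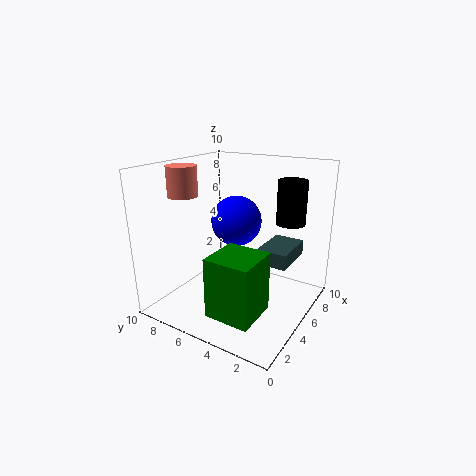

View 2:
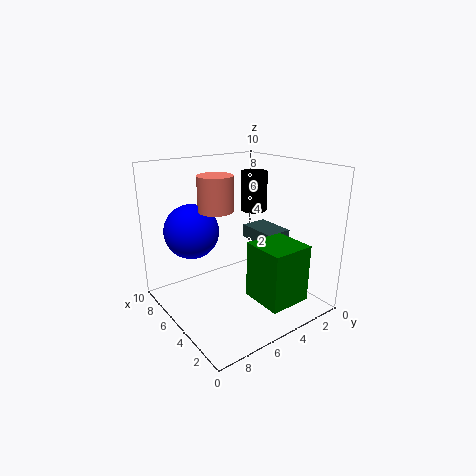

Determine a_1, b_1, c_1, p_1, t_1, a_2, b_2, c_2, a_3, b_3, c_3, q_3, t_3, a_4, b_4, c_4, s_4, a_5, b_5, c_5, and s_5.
a_1 = 1
b_1 = 2
c_1 = 1
p_1 = 3
t_1 = 4
a_2 = 8
b_2 = 7
c_2 = 5
a_3 = 4
b_3 = 1
c_3 = 4
q_3 = 2
t_3 = 1
a_4 = 3
b_4 = 8
c_4 = 8
s_4 = 1
a_5 = 7
b_5 = 2
c_5 = 6
s_5 = 1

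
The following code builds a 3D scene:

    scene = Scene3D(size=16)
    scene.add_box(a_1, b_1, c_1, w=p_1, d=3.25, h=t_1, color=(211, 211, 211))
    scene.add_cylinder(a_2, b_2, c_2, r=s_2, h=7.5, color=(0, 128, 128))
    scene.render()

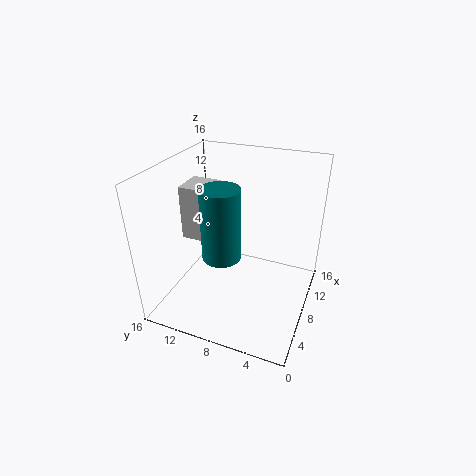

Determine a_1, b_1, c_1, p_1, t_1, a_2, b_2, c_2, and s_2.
a_1 = 6.25
b_1 = 10.75
c_1 = 7.75
p_1 = 3.5
t_1 = 6
a_2 = 4.75
b_2 = 8.5
c_2 = 7.5
s_2 = 2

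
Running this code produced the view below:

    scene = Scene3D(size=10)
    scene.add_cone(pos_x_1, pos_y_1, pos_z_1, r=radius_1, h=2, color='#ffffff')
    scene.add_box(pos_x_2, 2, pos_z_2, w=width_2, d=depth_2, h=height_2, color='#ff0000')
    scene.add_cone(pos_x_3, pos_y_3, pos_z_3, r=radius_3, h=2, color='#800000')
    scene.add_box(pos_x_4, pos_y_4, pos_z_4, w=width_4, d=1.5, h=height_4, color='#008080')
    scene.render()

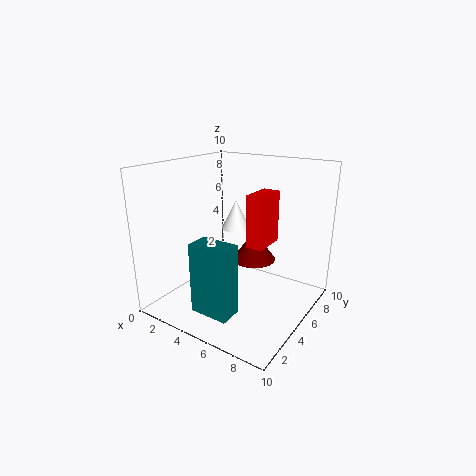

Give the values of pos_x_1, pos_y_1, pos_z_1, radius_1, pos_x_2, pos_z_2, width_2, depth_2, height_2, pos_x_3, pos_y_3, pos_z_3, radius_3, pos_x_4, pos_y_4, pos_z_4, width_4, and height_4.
pos_x_1 = 4.5; pos_y_1 = 5.5; pos_z_1 = 5.5; radius_1 = 1; pos_x_2 = 7.5; pos_z_2 = 6; width_2 = 1; depth_2 = 2; height_2 = 3; pos_x_3 = 6; pos_y_3 = 5.5; pos_z_3 = 3.5; radius_3 = 1.5; pos_x_4 = 4.5; pos_y_4 = 0.5; pos_z_4 = 1.5; width_4 = 2.5; height_4 = 4.5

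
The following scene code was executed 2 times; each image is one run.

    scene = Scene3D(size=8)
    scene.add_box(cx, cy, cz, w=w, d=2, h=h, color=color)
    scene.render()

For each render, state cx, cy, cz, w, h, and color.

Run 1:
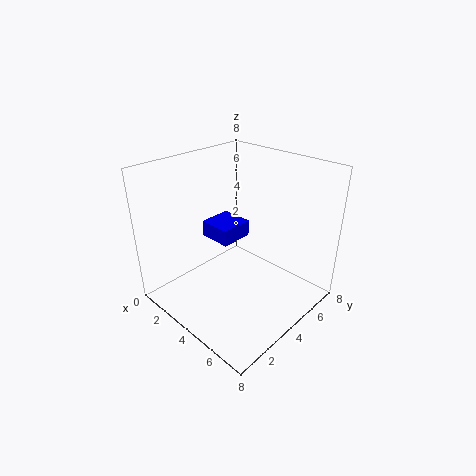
cx = 1; cy = 4; cz = 3; w = 2; h = 1; color = 'blue'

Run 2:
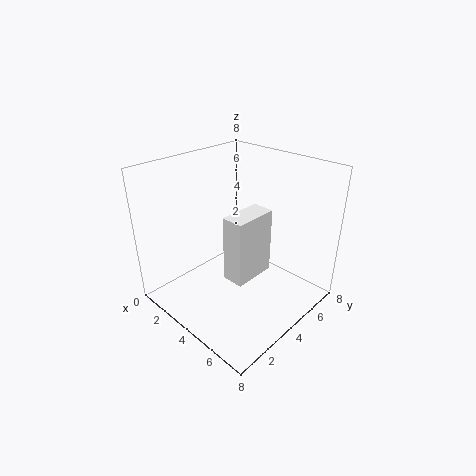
cx = 6; cy = 1; cz = 4; w = 1; h = 3; color = 'white'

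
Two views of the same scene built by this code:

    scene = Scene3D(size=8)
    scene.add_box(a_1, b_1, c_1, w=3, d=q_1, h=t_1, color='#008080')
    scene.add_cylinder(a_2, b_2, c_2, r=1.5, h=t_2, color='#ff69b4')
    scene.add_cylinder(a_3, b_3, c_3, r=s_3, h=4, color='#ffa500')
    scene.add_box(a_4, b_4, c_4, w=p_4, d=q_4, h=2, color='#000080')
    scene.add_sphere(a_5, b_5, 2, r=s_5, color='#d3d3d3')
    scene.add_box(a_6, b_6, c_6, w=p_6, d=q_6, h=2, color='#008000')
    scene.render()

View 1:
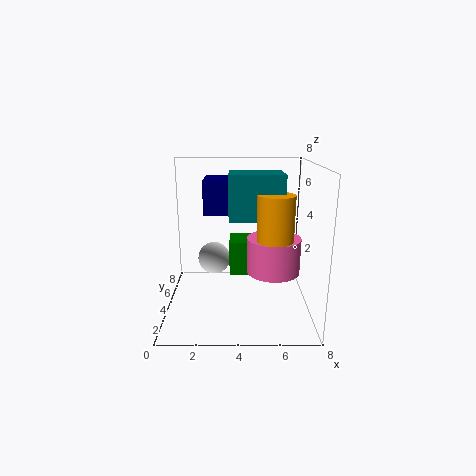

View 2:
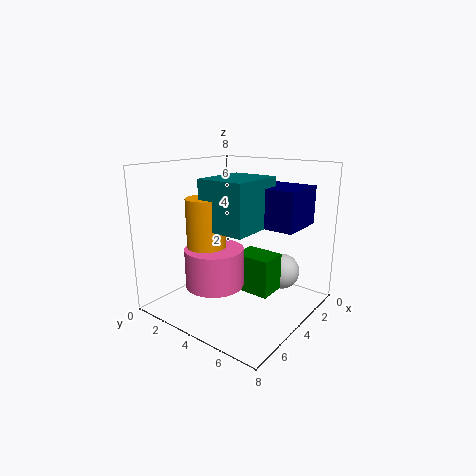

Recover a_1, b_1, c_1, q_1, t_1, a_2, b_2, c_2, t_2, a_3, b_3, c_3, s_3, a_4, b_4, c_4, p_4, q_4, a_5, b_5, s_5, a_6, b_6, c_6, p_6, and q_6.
a_1 = 3.5
b_1 = 3.5
c_1 = 5
q_1 = 2.5
t_1 = 2.5
a_2 = 6
b_2 = 4
c_2 = 2
t_2 = 2
a_3 = 6
b_3 = 3.5
c_3 = 2.5
s_3 = 1
a_4 = 2
b_4 = 5
c_4 = 5
p_4 = 2.5
q_4 = 2.5
a_5 = 2.5
b_5 = 6
s_5 = 1
a_6 = 3.5
b_6 = 4.5
c_6 = 1.5
p_6 = 1.5
q_6 = 2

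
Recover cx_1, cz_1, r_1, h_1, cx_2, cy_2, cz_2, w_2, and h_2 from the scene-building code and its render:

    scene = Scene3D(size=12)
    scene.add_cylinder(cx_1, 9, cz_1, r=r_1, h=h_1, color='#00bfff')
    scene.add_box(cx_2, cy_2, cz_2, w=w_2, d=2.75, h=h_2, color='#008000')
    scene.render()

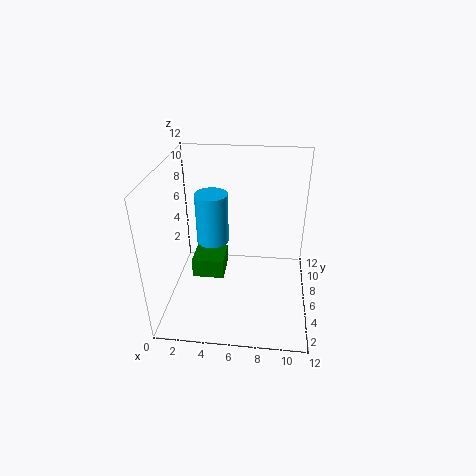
cx_1 = 3.25
cz_1 = 3.75
r_1 = 1.5
h_1 = 4.75
cx_2 = 2
cy_2 = 5.5
cz_2 = 2
w_2 = 2.75
h_2 = 1.75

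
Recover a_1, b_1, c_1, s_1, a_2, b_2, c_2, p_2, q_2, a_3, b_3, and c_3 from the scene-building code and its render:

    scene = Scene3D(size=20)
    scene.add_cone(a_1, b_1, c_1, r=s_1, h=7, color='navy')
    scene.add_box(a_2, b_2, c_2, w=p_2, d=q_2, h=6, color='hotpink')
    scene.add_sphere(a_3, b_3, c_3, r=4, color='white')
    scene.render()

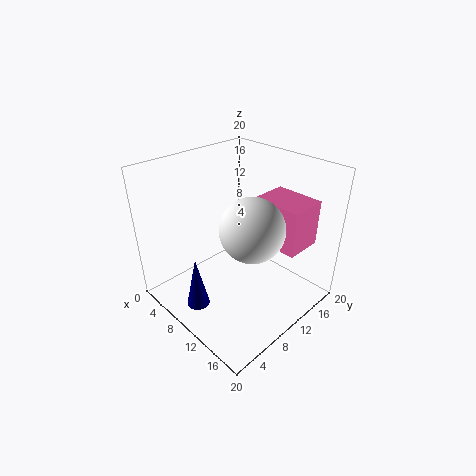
a_1 = 10; b_1 = 2.5; c_1 = 3; s_1 = 1.5; a_2 = 12; b_2 = 11; c_2 = 10.5; p_2 = 6.5; q_2 = 5; a_3 = 14.5; b_3 = 8; c_3 = 14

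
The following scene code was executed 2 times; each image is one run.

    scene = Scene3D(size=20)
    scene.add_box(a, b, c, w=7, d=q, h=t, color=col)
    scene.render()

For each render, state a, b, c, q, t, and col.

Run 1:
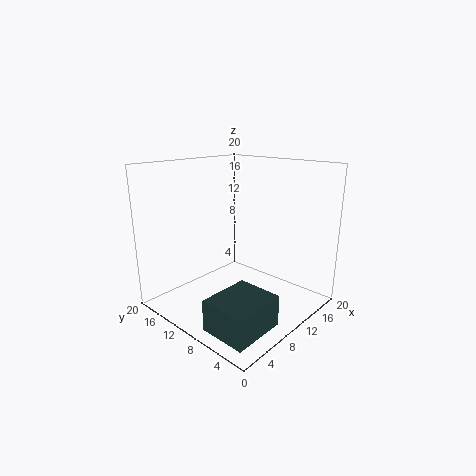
a = 0.5; b = 1; c = 1.5; q = 6; t = 4; col = 'darkslategray'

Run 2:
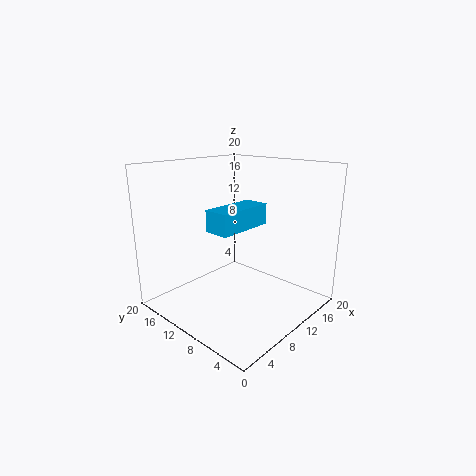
a = 2; b = 4.5; c = 13.5; q = 3; t = 2.5; col = 'deepskyblue'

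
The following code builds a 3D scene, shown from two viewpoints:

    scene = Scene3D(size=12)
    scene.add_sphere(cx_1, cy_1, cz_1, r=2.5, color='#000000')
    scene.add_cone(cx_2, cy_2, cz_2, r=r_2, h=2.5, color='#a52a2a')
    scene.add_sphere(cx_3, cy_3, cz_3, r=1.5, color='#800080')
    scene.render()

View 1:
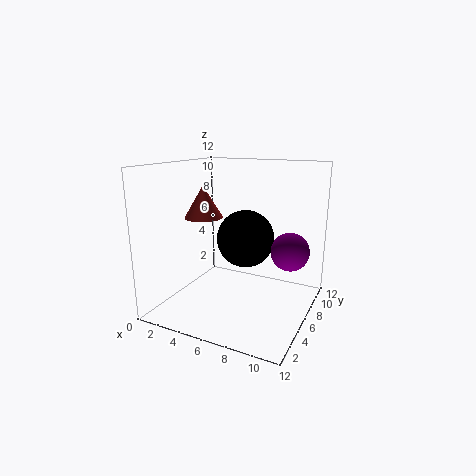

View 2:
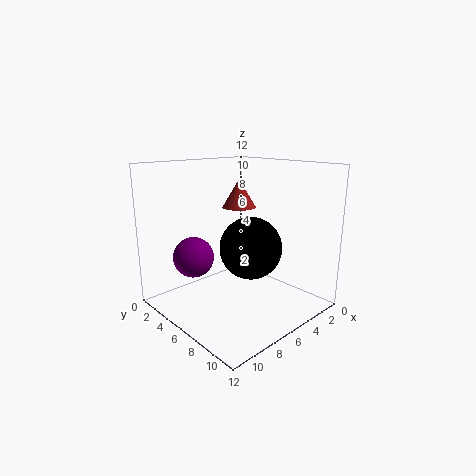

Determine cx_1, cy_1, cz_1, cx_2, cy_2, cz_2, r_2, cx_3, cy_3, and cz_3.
cx_1 = 6; cy_1 = 7.5; cz_1 = 5.5; cx_2 = 4; cy_2 = 4; cz_2 = 8; r_2 = 1.5; cx_3 = 10.5; cy_3 = 6; cz_3 = 5.5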